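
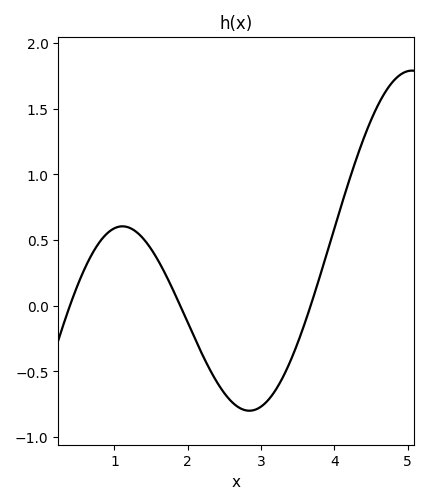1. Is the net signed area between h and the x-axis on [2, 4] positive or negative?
negative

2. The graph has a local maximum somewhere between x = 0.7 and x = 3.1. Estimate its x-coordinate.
1.1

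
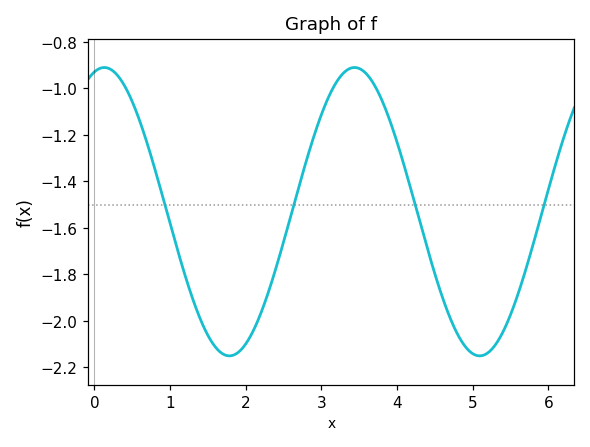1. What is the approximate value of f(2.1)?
-2.04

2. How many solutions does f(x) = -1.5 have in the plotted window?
4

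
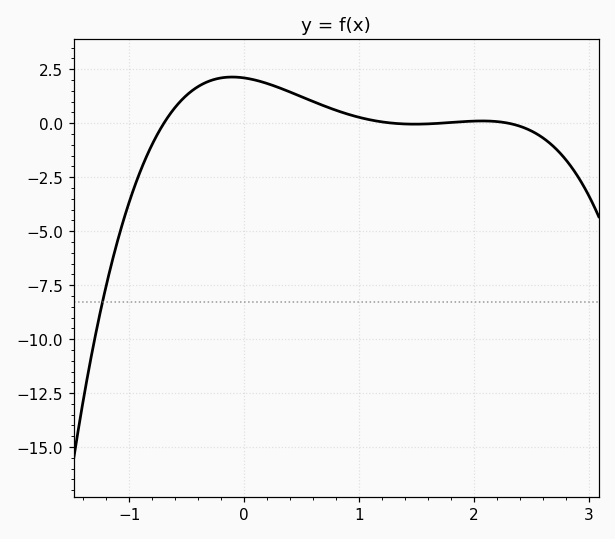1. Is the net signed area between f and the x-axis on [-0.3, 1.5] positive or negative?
positive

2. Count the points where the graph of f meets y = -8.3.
1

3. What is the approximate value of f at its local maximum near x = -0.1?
2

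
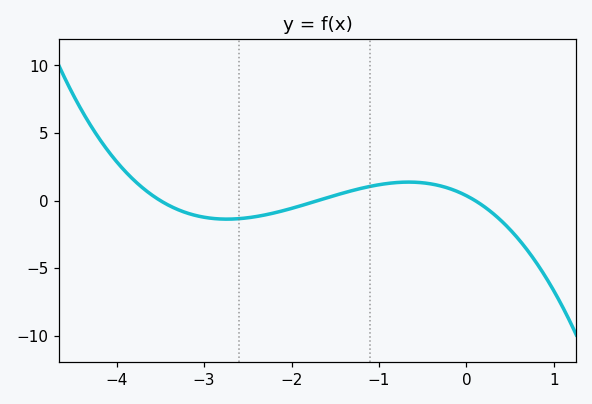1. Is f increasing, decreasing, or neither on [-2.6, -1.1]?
increasing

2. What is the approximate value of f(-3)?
-1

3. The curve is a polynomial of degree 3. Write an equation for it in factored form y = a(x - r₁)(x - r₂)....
y = -0.61(x + 3.5)(x + 1.7)(x - 0.1)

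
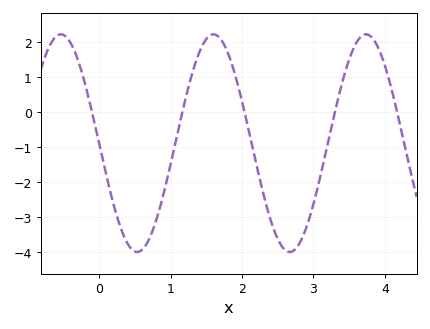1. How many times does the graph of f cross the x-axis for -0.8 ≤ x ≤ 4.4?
5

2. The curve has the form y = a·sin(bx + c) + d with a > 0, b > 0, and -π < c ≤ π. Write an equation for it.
y = 3.11sin(2.94x - 3.13) - 0.89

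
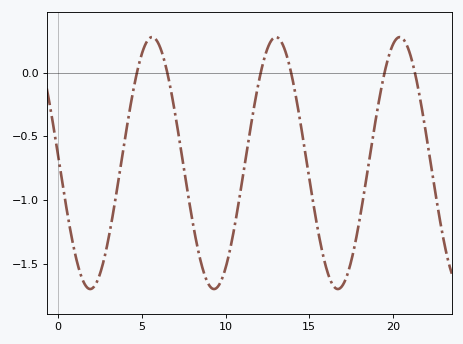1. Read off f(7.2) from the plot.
-0.492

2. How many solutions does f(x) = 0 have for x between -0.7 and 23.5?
6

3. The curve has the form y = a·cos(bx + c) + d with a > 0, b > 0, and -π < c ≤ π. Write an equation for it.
y = 0.99cos(0.85x + 1.51) - 0.71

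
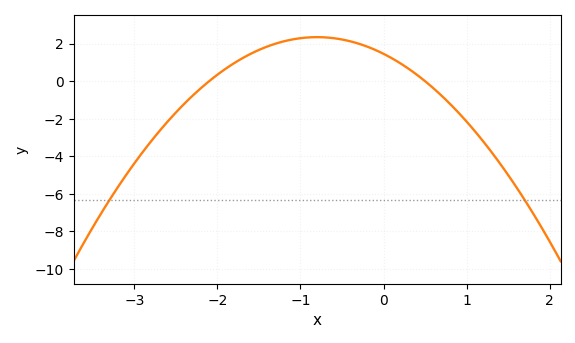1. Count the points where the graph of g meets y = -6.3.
2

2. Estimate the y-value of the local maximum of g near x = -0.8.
2.4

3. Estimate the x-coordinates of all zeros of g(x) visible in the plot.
-2.1, 0.5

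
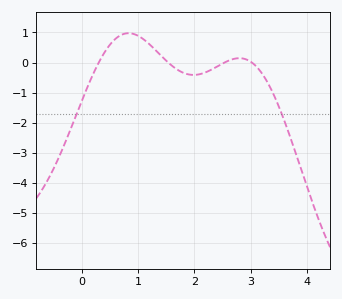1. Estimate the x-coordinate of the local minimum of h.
2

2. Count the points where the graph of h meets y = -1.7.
2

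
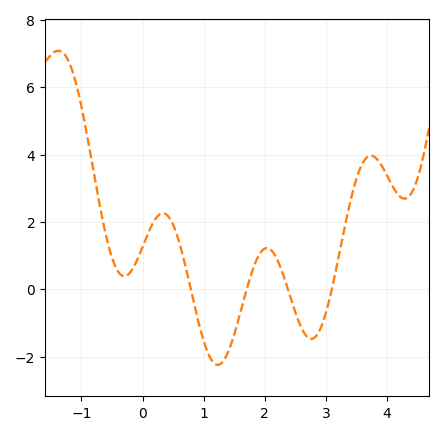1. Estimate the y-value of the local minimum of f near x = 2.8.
-1.4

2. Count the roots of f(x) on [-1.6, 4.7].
4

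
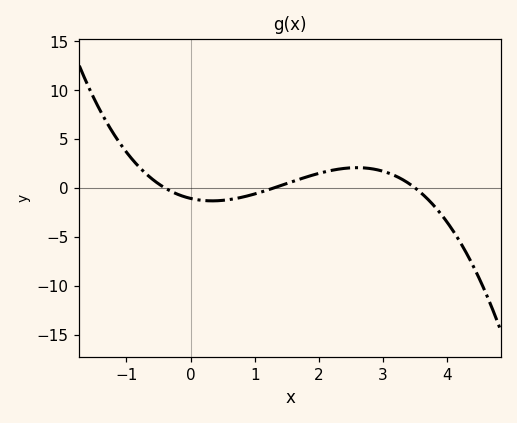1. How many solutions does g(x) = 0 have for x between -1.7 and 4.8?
3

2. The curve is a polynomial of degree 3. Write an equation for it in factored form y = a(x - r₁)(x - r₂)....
y = -0.59(x + 0.4)(x - 1.3)(x - 3.5)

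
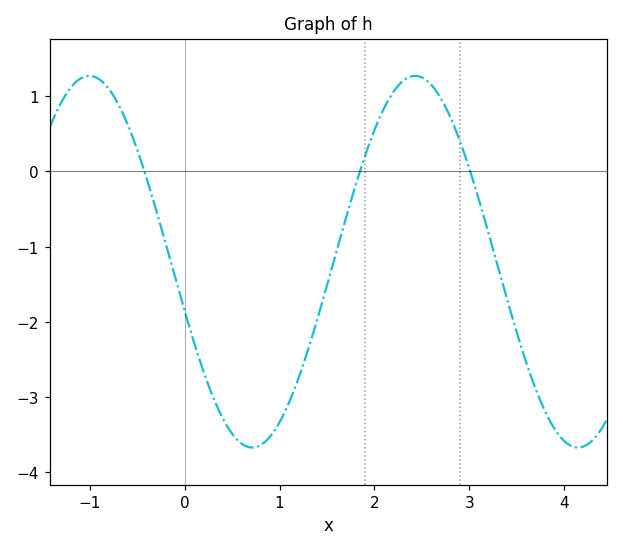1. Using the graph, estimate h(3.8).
-3.19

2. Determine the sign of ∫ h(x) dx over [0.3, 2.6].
negative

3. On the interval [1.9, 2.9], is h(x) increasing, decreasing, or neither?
neither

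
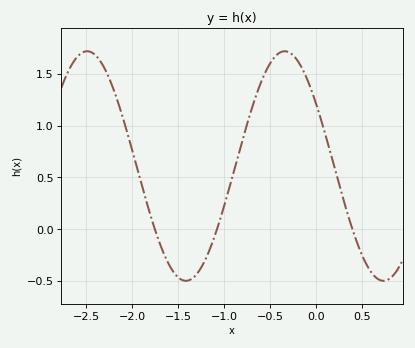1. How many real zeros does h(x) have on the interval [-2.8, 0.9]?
3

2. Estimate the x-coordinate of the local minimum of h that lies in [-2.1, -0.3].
-1.41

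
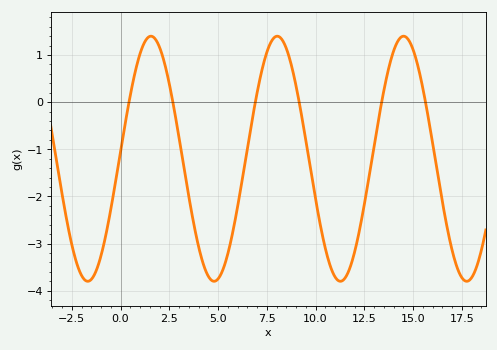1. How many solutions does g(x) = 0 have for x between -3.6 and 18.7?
6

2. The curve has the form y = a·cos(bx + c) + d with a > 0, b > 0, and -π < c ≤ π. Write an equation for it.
y = 2.6cos(0.97x - 1.51) - 1.2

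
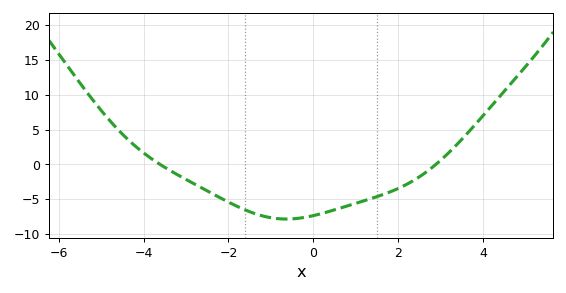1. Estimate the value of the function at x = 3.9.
6.3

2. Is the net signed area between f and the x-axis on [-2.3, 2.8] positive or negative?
negative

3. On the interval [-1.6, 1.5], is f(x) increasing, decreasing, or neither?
neither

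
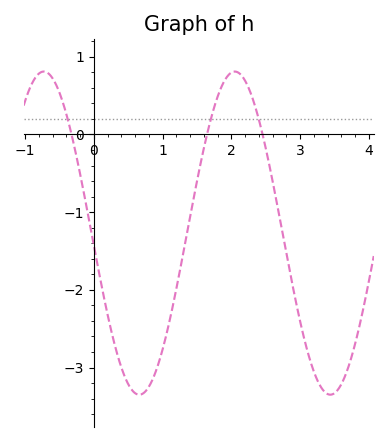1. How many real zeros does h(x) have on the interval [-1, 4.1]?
3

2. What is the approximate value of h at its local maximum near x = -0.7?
0.8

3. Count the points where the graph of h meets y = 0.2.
3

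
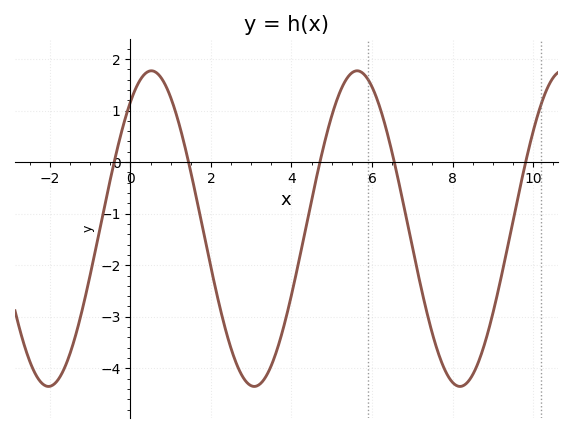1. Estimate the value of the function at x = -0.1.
0.9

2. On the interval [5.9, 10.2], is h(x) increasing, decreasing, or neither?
neither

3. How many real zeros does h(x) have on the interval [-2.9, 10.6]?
5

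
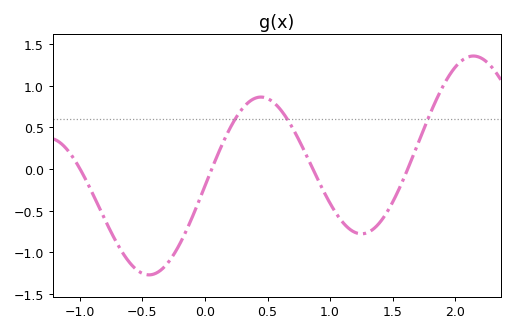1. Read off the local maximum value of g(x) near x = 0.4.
0.863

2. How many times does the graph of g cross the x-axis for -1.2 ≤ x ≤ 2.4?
4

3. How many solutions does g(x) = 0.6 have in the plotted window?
3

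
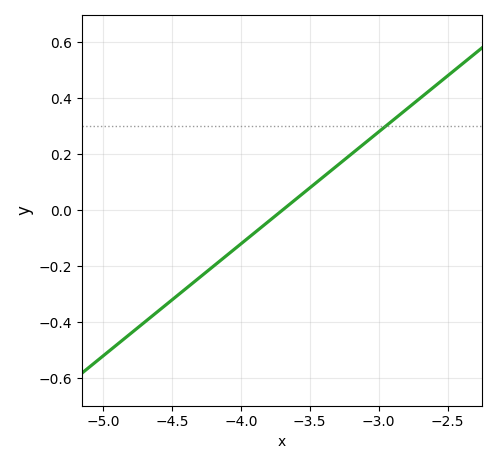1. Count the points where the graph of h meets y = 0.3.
1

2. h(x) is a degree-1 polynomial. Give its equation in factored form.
y = 0.4(x + 3.7)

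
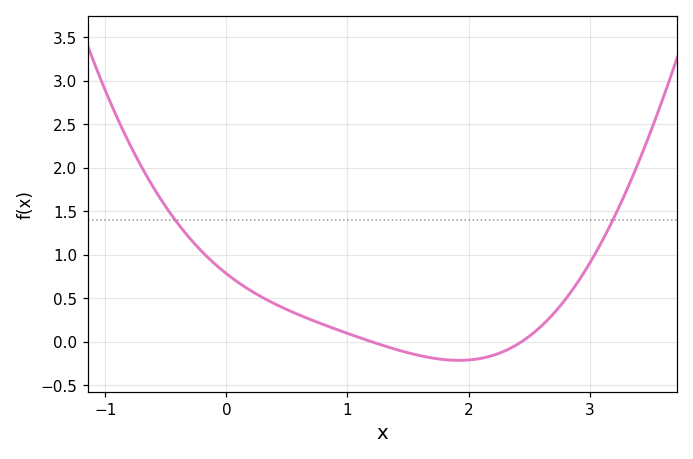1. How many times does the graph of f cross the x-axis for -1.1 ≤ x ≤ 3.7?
2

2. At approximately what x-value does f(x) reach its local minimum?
1.9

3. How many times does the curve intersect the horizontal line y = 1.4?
2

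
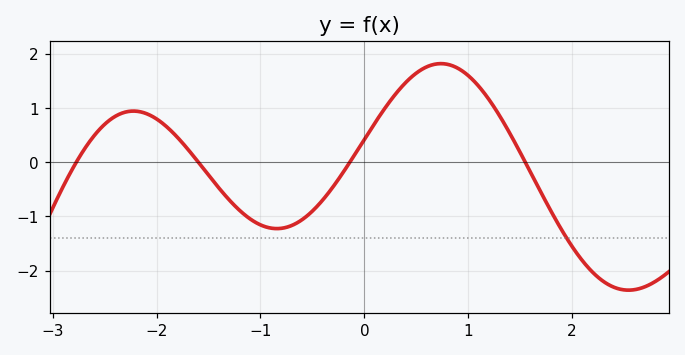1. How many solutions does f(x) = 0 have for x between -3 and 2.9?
4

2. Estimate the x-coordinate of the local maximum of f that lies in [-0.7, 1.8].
0.736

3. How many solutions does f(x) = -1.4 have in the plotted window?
1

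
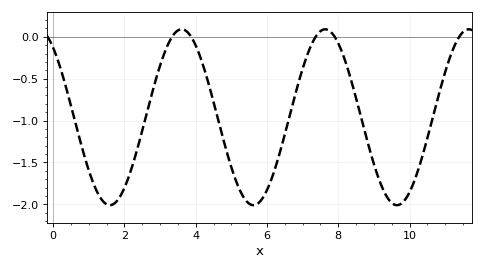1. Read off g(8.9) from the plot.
-1.37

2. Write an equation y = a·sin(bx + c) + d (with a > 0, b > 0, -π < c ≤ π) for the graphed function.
y = 1.05sin(1.56x + 2.23) - 0.96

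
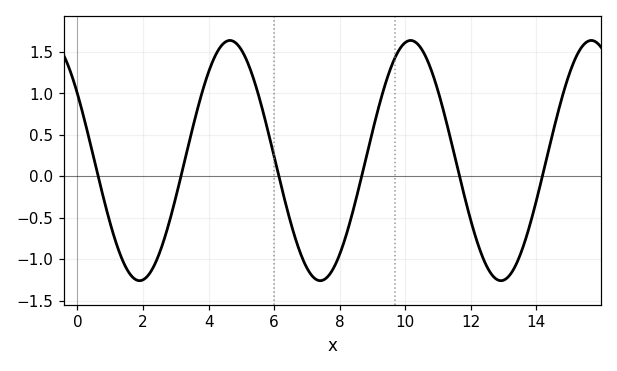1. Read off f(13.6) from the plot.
-0.85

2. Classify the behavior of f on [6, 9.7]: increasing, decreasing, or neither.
neither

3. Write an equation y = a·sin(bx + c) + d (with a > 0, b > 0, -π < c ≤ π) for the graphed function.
y = 1.45sin(1.1x + 2.6) + 0.19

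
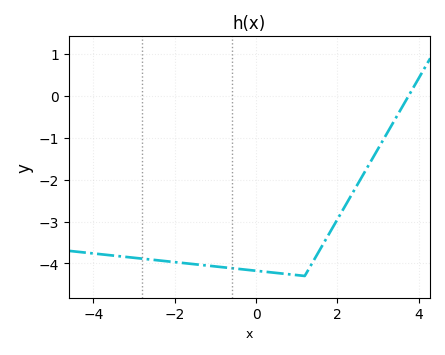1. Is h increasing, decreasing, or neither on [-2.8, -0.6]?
decreasing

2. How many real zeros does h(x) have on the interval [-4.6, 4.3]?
1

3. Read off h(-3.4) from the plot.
-3.8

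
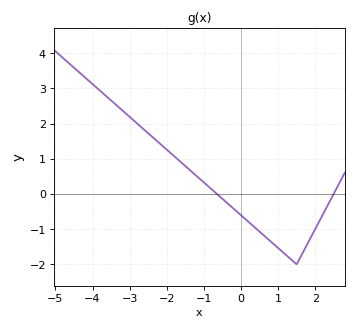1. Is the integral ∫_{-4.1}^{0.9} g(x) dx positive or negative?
positive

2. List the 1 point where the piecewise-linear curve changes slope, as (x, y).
(1.5, -2)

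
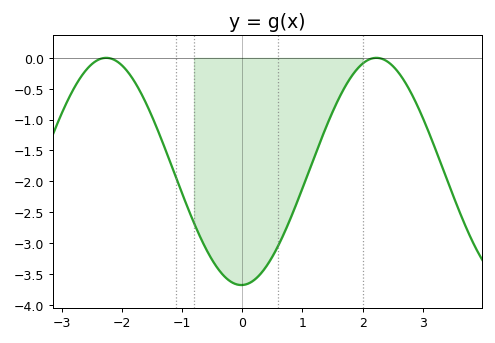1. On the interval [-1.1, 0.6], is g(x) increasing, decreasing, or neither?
neither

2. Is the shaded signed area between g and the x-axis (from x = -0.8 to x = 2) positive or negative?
negative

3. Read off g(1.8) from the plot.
-0.322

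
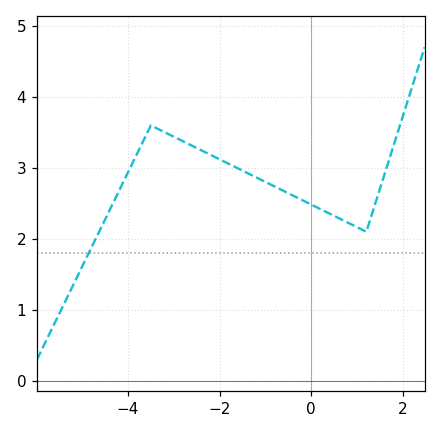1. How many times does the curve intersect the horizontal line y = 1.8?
1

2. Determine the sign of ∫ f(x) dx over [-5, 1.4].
positive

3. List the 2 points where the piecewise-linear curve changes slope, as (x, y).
(-3.5, 3.6); (1.2, 2.1)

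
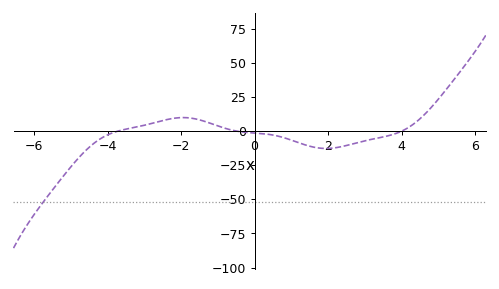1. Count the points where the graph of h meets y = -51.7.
1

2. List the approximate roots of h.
-3.8, -0.4, 4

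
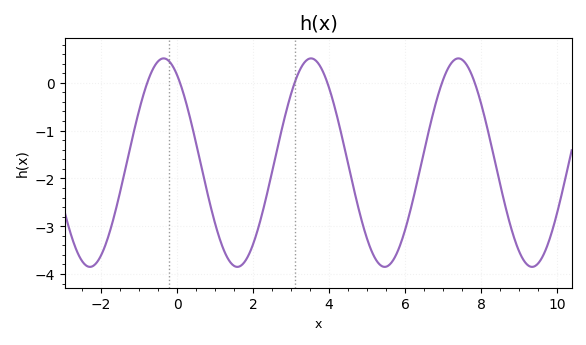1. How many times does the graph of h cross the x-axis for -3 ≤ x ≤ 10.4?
6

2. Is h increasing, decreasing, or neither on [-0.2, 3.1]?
neither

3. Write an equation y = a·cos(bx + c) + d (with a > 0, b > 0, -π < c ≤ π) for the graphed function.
y = 2.18cos(1.6x + 0.57) - 1.67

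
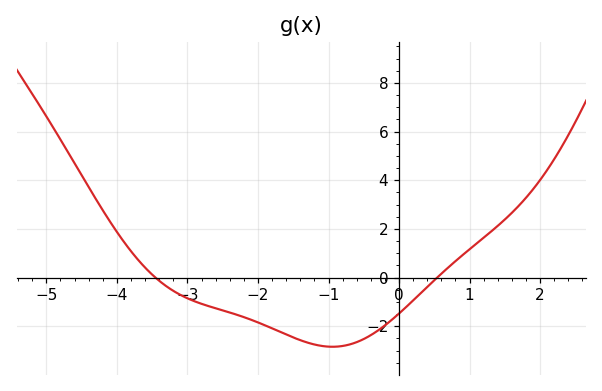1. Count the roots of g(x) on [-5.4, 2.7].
2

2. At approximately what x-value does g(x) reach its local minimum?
-1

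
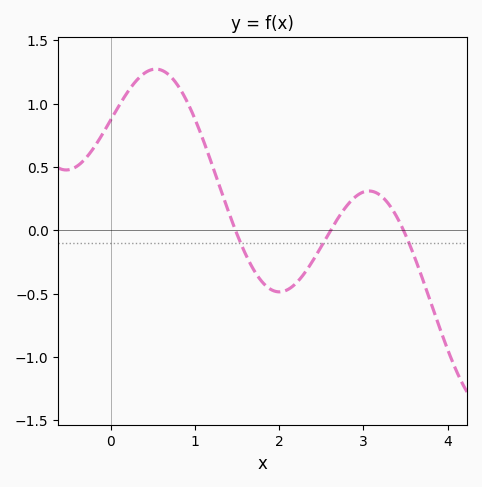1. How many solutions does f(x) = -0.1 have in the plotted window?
3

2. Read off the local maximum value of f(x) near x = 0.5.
1.27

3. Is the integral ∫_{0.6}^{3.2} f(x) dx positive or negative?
positive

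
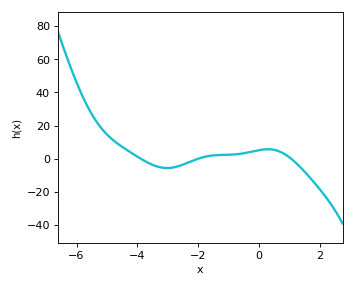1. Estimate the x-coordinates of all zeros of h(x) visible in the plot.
-3.8, -2, 1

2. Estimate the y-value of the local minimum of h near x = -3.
-6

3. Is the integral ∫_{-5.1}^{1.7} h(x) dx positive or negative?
positive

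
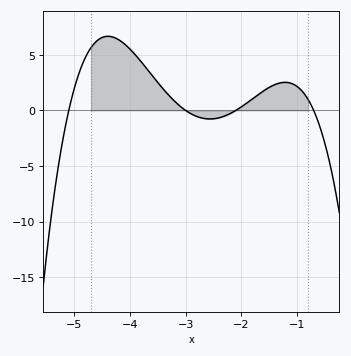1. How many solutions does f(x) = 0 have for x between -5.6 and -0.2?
4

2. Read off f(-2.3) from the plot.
-0.5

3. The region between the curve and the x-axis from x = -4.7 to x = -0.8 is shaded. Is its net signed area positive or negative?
positive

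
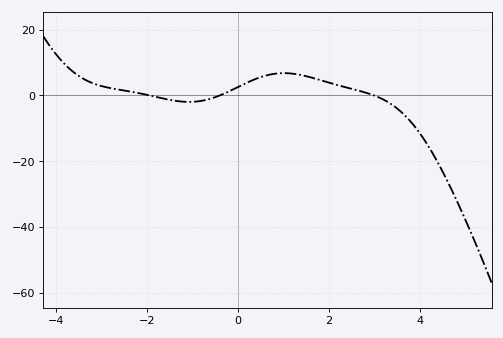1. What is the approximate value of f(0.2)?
3.85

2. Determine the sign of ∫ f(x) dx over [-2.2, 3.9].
positive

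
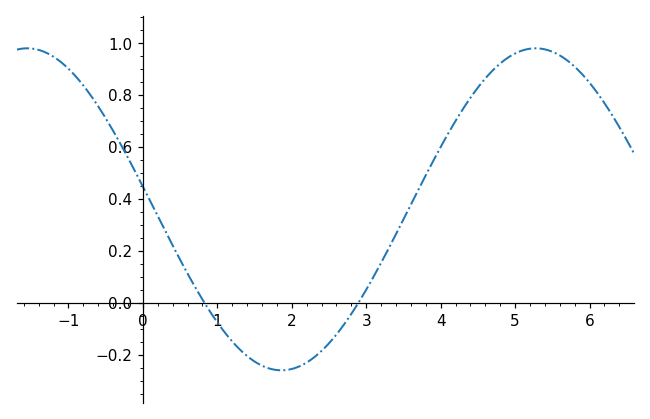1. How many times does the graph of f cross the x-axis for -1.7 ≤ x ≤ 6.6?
2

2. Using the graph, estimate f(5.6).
0.96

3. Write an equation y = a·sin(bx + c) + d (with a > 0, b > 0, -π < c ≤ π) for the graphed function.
y = 0.62sin(0.92x + 3) + 0.36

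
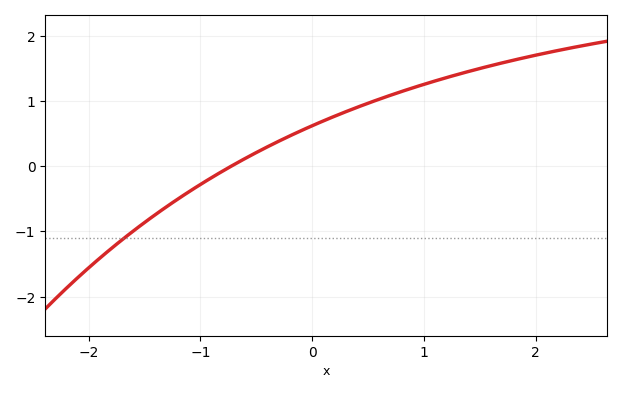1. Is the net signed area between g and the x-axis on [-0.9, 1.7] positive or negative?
positive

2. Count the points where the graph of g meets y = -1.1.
1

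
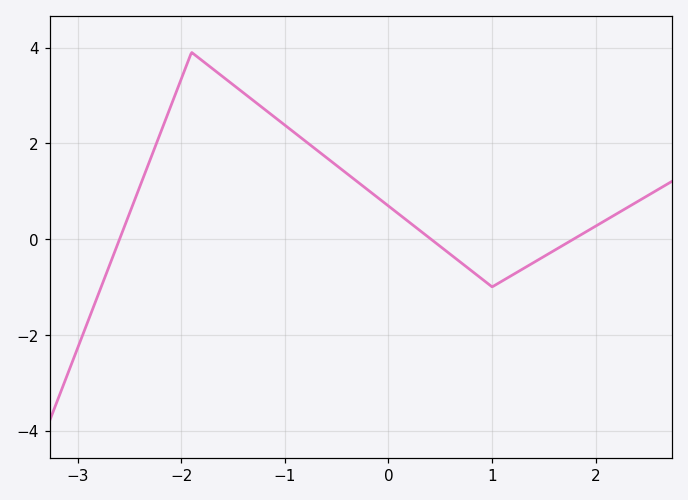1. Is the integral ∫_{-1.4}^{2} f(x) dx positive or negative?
positive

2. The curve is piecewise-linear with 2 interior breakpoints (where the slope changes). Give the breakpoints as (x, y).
(-1.9, 3.9); (1, -1)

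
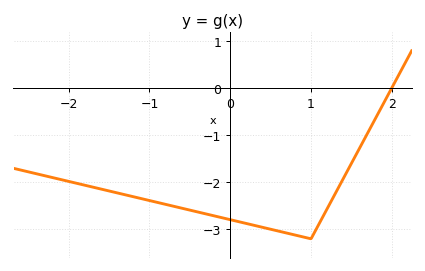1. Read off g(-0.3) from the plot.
-2.67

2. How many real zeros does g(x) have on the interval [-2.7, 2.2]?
1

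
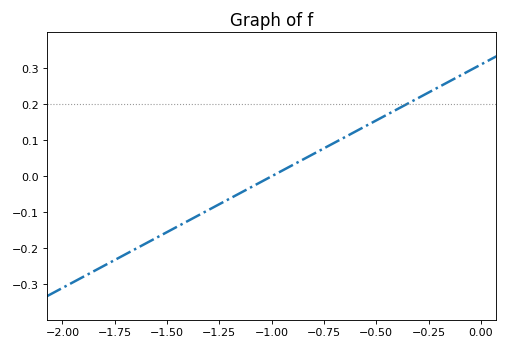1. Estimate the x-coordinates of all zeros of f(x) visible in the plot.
-1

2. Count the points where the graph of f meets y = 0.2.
1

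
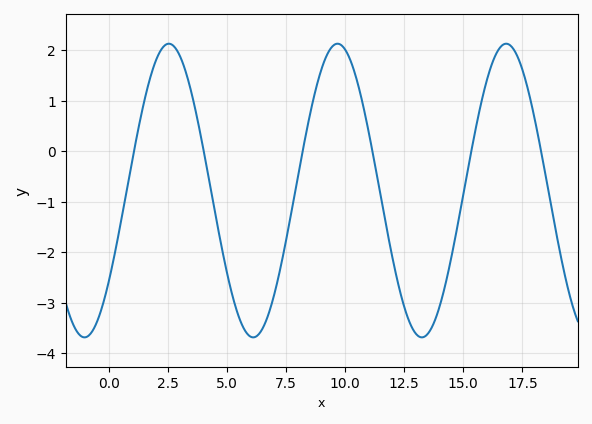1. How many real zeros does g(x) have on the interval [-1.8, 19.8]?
6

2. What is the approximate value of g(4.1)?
-0.216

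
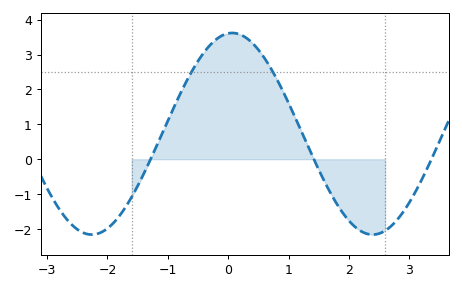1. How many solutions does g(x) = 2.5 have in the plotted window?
2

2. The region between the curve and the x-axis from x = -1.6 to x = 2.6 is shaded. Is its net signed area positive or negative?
positive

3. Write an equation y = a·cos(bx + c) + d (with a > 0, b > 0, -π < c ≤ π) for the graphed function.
y = 2.89cos(1.4x - 0.09) + 0.73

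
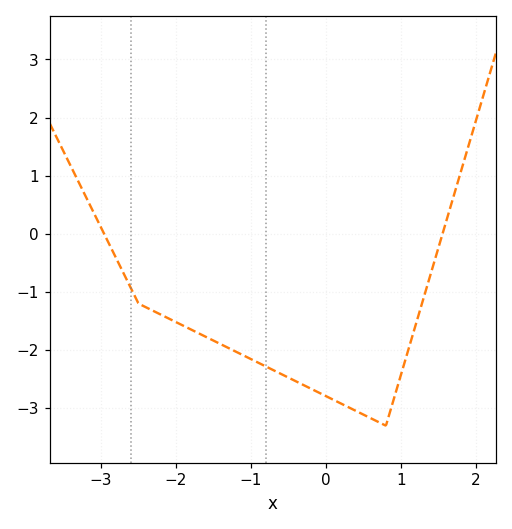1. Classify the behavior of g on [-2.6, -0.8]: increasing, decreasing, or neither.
decreasing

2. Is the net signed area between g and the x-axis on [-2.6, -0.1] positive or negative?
negative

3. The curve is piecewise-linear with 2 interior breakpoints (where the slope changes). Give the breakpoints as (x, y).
(-2.5, -1.2); (0.8, -3.3)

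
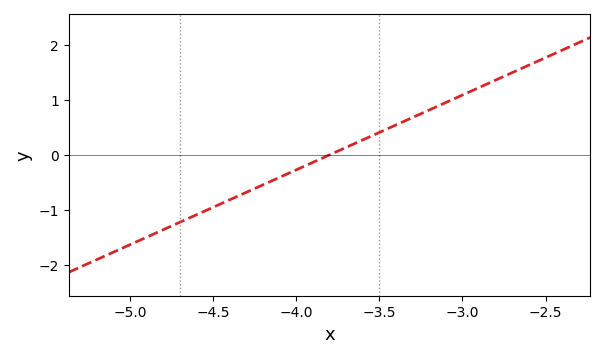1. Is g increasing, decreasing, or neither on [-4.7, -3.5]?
increasing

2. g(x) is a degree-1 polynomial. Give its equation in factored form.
y = 1.36(x + 3.8)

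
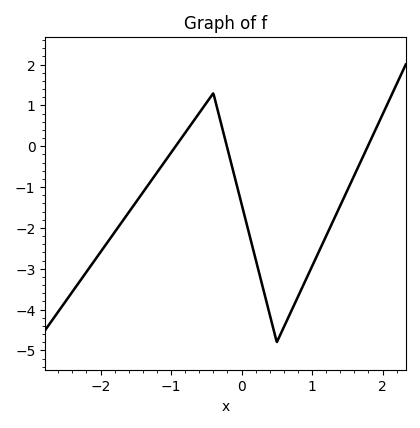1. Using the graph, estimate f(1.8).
0.034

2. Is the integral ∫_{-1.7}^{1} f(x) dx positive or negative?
negative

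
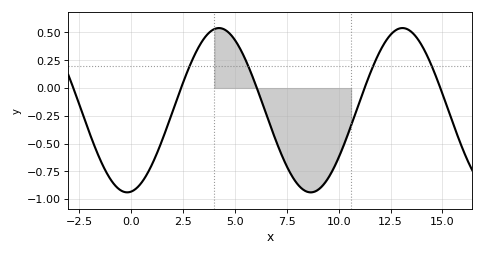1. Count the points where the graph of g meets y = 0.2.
4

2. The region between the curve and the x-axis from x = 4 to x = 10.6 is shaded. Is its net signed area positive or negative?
negative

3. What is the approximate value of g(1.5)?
-0.46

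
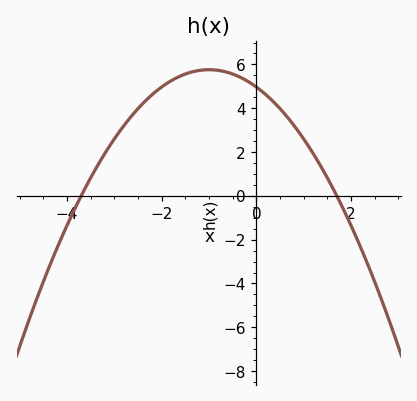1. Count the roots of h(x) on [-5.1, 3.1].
2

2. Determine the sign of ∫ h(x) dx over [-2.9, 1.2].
positive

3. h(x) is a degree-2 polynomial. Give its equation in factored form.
y = -0.79(x + 3.7)(x - 1.7)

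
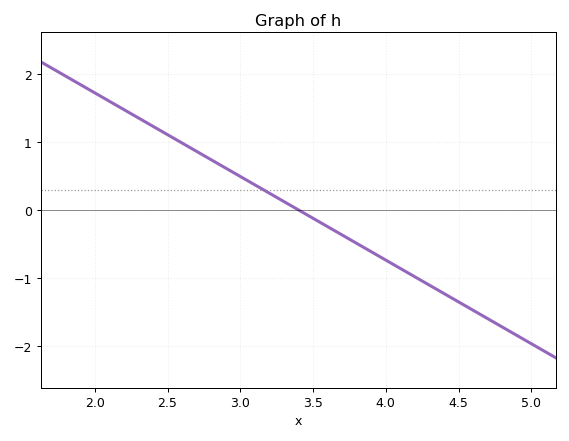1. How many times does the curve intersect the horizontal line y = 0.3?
1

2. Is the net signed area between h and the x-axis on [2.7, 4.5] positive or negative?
negative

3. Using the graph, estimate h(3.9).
-0.615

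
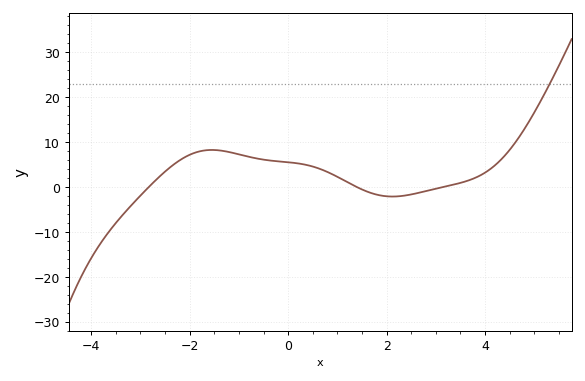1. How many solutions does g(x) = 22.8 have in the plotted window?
1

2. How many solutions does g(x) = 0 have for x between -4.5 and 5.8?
3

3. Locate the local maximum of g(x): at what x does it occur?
-1.6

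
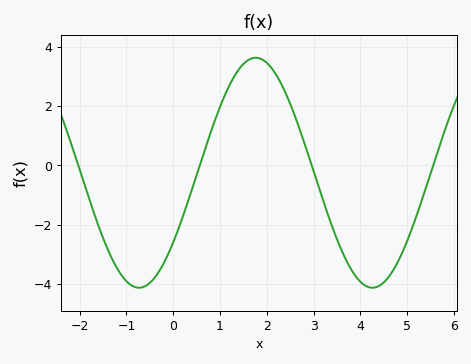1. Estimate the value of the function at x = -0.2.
-3.29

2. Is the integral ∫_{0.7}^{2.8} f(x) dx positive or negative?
positive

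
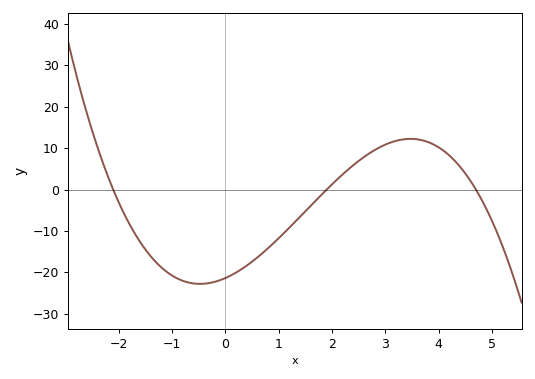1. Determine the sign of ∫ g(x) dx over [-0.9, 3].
negative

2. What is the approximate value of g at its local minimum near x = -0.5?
-22.8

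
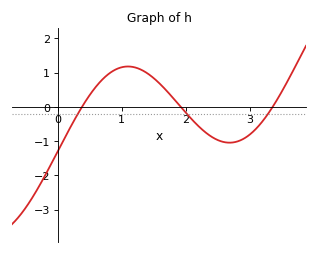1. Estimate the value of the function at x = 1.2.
1.16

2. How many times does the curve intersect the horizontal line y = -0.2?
3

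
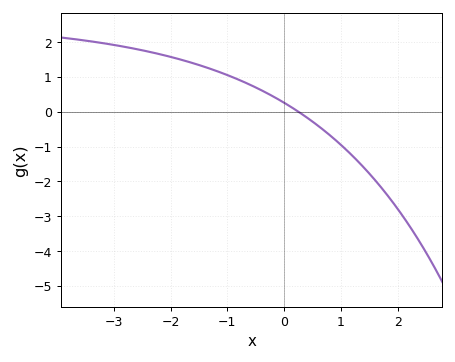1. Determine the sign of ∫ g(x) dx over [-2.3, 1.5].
positive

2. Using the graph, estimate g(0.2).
0.1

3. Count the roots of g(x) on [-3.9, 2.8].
1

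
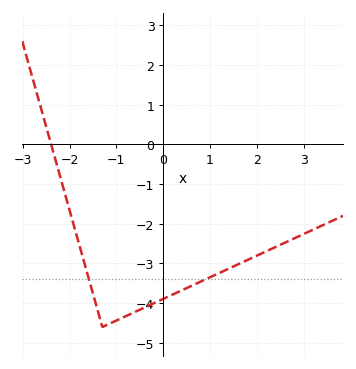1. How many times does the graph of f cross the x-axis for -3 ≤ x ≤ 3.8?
1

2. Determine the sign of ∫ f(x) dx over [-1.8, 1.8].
negative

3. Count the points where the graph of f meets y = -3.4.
2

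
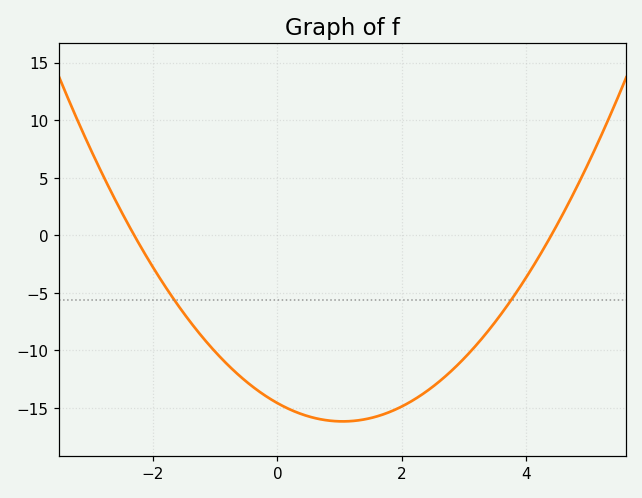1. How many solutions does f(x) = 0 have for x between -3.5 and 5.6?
2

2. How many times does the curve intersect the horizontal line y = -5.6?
2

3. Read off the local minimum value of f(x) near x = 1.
-16.2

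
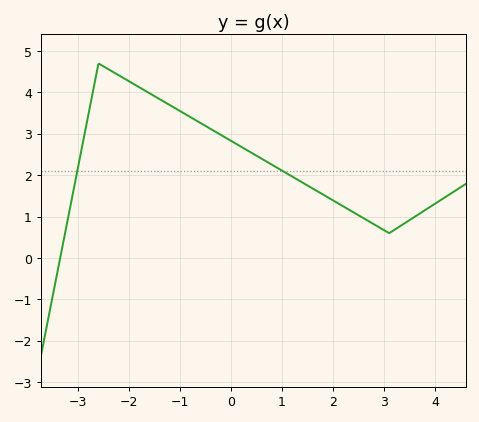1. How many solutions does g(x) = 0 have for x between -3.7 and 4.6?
1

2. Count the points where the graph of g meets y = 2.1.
2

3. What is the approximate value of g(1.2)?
1.97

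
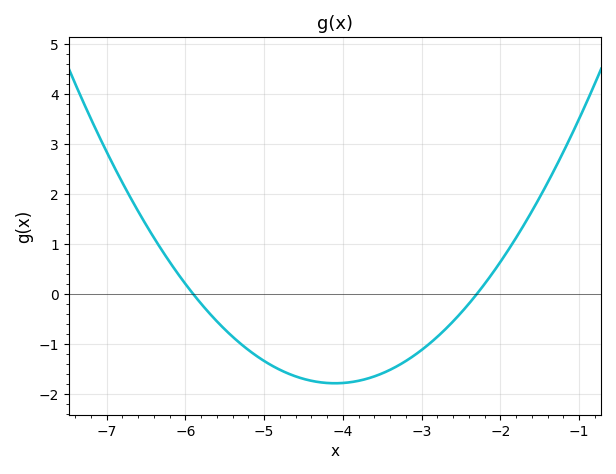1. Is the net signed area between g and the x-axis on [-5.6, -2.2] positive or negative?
negative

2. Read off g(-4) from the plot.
-1.78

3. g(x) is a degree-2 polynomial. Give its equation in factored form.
y = 0.55(x + 5.9)(x + 2.3)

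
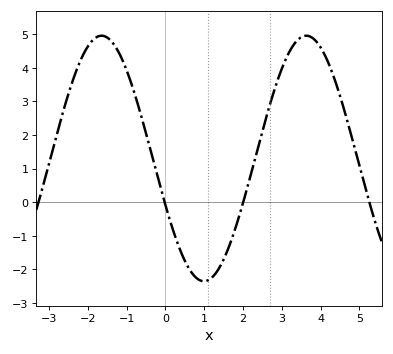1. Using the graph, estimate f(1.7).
-1.13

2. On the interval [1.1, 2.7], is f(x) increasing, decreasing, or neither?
increasing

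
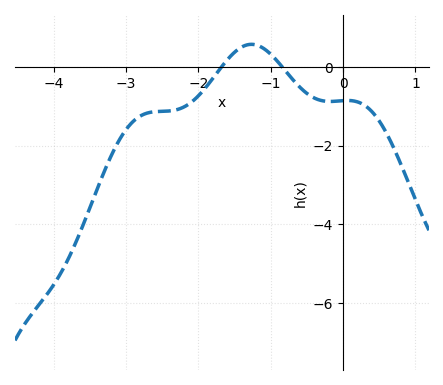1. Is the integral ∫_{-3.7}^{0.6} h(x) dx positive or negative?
negative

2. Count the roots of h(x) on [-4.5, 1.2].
2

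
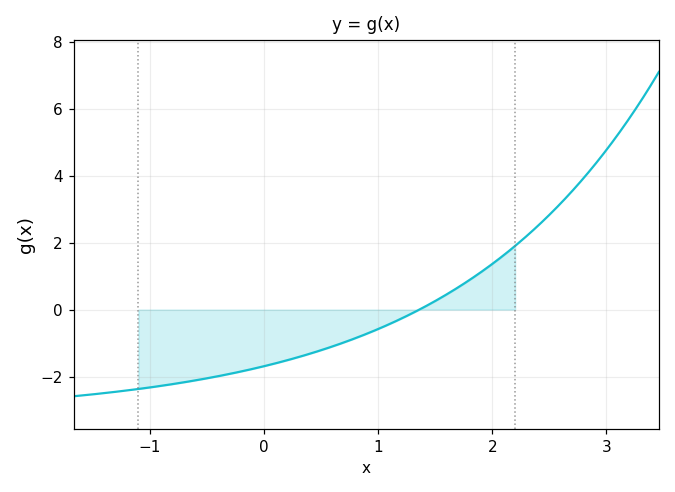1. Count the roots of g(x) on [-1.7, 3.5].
1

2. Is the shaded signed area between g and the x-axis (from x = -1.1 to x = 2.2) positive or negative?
negative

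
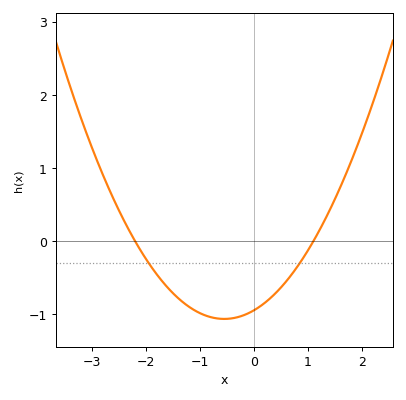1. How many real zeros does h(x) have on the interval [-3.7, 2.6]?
2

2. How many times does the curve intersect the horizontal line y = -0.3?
2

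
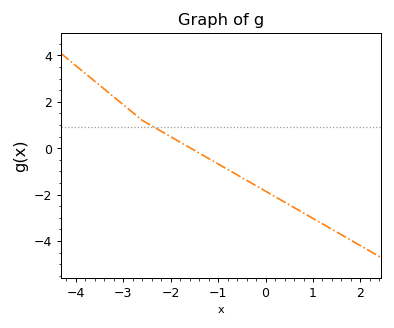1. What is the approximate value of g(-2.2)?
0.8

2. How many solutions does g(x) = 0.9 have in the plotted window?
1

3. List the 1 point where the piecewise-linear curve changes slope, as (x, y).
(-2.6, 1.2)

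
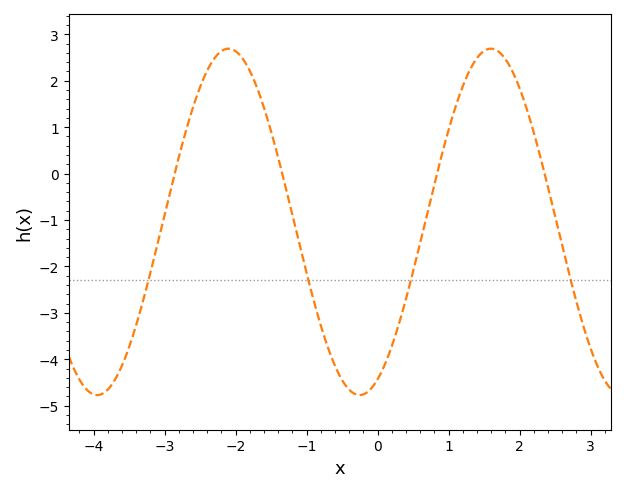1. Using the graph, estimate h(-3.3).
-2.7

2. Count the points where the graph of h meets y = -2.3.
4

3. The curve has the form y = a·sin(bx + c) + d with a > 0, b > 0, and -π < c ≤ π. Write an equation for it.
y = 3.73sin(1.7x - 1.1) - 1.04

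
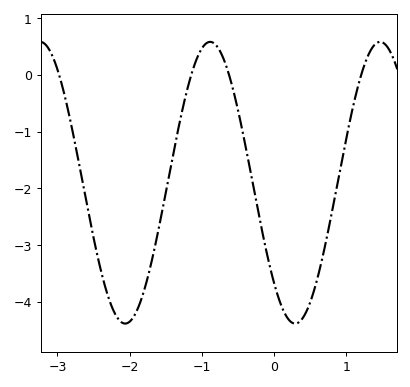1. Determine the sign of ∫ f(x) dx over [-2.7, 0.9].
negative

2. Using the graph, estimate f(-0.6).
-0.103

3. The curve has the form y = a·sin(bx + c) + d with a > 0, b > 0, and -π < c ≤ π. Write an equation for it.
y = 2.48sin(2.67x - 2.35) - 1.9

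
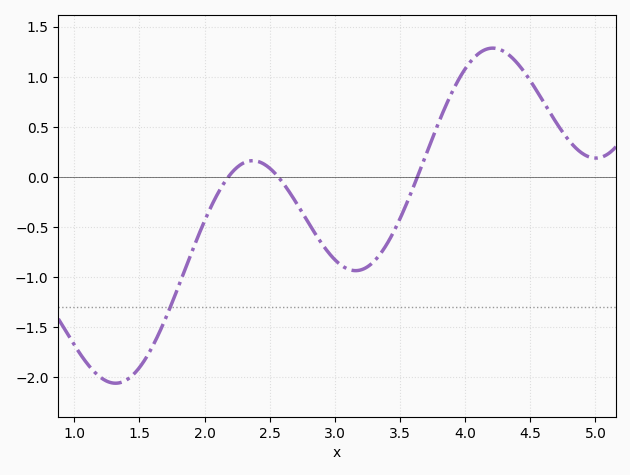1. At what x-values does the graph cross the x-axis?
2.18, 2.56, 3.63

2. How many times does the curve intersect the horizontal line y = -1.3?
1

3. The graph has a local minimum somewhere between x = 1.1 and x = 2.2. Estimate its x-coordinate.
1.32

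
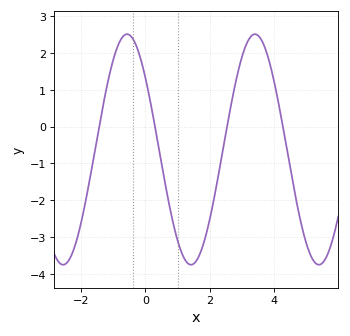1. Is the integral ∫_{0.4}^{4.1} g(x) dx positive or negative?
negative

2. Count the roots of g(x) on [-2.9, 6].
4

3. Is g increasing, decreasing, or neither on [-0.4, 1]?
decreasing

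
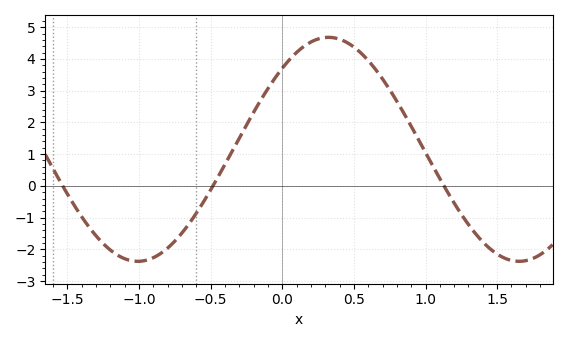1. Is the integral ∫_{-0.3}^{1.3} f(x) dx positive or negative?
positive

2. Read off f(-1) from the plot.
-2.38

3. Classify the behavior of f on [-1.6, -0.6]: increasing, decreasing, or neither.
neither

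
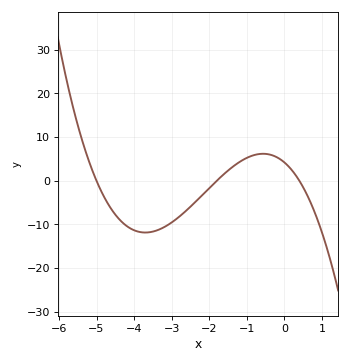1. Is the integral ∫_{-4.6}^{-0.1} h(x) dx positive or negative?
negative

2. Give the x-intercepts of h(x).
-5, -1.8, 0.4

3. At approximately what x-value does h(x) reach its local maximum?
-0.6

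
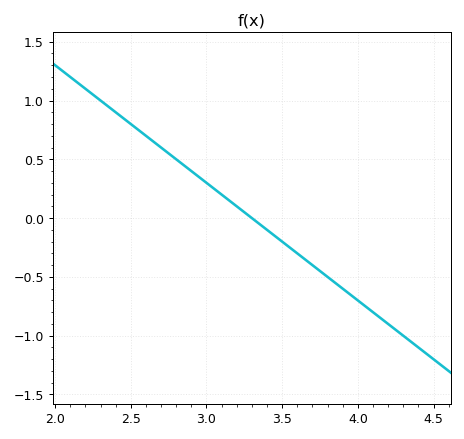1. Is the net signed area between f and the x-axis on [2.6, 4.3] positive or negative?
negative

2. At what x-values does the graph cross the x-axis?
3.3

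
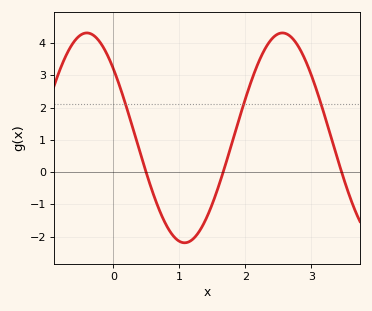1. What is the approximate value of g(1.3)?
-1.85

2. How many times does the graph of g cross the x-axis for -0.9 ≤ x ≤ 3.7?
3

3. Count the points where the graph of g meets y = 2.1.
3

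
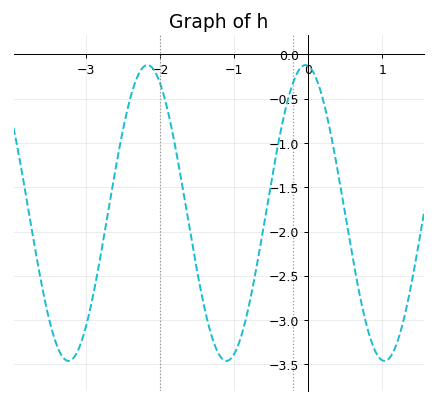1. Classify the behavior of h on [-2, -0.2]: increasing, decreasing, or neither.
neither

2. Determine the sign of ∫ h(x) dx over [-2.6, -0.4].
negative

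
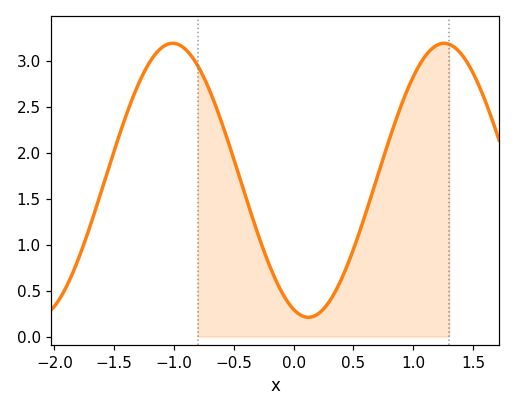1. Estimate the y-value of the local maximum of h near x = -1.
3.19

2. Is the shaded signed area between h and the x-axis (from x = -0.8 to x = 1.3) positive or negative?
positive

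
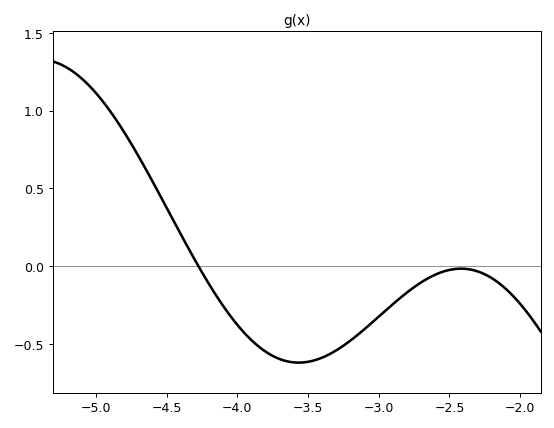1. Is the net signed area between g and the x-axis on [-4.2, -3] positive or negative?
negative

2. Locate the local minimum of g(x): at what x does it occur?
-3.57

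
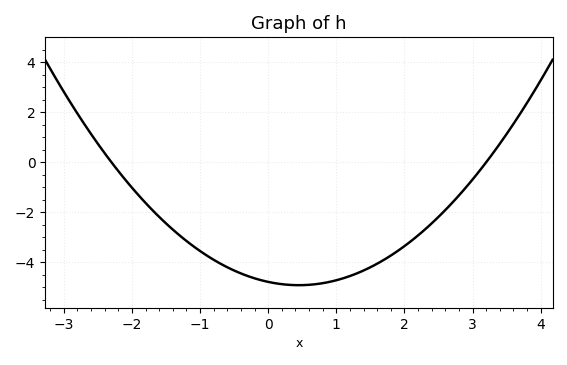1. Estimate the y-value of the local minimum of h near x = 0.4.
-4.92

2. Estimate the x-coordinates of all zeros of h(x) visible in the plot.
-2.3, 3.2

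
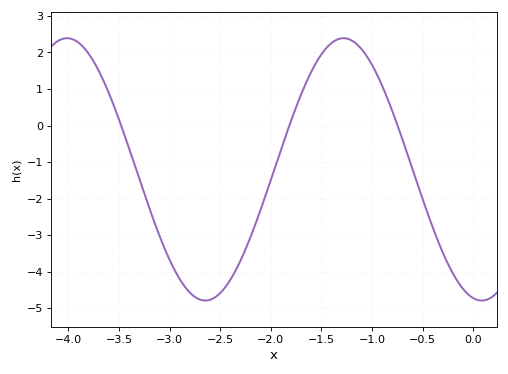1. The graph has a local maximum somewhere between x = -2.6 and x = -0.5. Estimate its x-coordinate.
-1.28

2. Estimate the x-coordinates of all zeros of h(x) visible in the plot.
-3.48, -1.82, -0.748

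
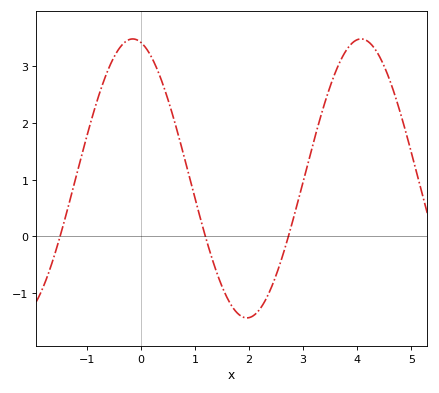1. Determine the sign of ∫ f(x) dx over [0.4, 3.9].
positive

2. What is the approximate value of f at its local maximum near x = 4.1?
3.47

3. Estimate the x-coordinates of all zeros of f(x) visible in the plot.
-1.49, 1.2, 2.73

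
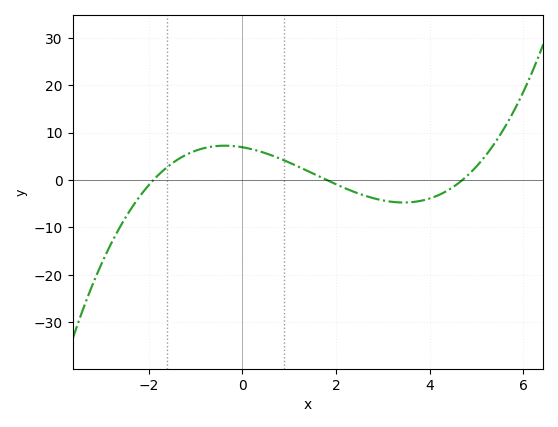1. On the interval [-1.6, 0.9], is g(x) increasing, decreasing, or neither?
neither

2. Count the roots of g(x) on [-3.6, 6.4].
3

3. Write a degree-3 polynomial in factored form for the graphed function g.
y = 0.43(x + 1.9)(x - 1.8)(x - 4.7)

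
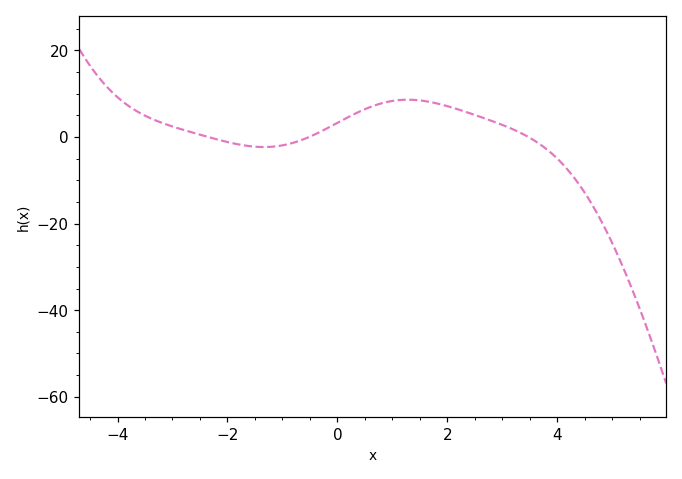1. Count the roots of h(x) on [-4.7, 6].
3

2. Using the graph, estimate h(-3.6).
5.59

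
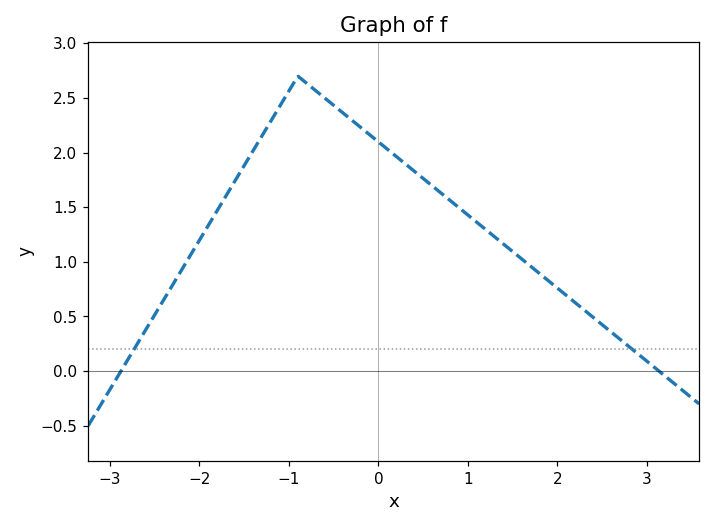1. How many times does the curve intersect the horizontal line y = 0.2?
2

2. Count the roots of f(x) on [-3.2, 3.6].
2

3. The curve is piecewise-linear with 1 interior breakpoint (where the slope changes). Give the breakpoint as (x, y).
(-0.9, 2.7)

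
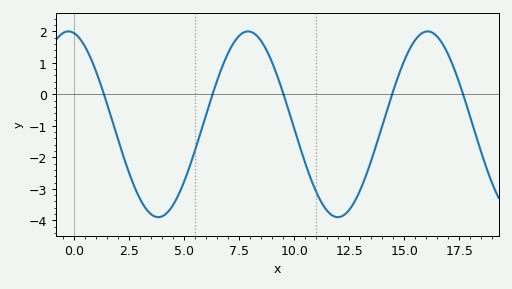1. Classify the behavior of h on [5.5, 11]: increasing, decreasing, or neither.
neither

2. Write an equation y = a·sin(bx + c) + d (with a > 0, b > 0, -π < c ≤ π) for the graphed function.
y = 2.95sin(0.77x + 1.8) - 0.95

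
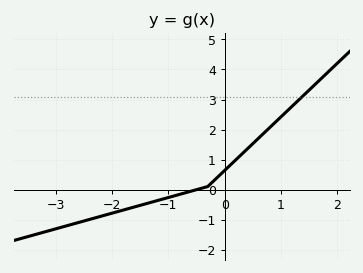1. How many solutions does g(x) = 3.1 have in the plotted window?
1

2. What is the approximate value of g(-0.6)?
-0.057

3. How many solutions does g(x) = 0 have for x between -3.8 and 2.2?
1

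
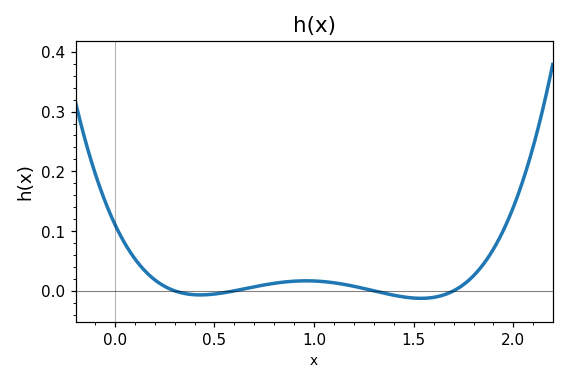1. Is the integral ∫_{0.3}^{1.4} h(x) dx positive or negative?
positive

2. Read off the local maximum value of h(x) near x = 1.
0.02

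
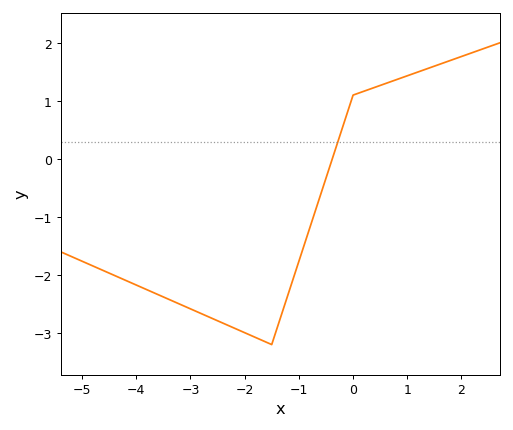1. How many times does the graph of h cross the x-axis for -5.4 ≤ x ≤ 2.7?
1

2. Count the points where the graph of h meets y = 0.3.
1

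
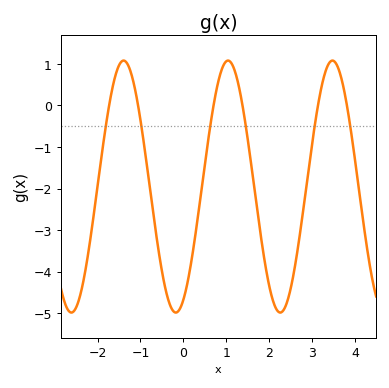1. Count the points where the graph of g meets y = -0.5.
6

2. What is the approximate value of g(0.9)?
0.876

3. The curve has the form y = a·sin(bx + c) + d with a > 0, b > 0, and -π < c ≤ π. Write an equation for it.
y = 3.03sin(2.58x - 1.12) - 1.95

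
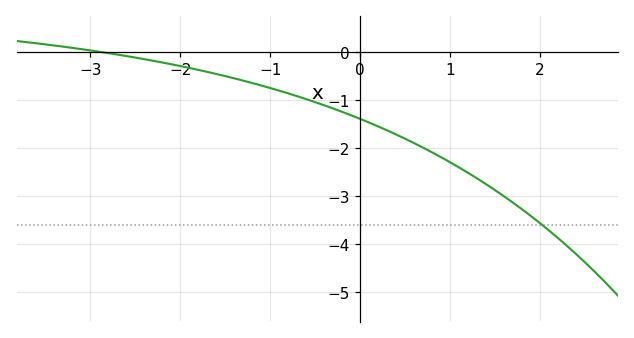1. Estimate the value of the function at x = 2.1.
-3.72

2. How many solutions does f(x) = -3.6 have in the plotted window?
1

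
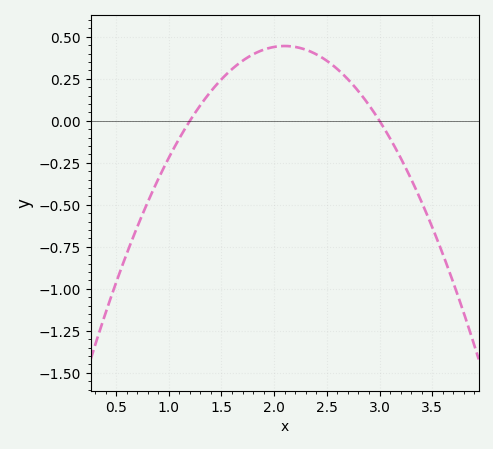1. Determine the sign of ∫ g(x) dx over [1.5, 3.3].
positive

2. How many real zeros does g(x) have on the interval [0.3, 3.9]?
2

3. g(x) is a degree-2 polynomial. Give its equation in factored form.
y = -0.55(x - 1.2)(x - 3)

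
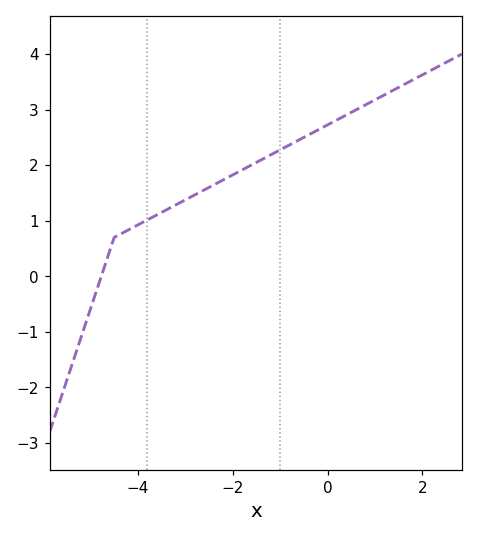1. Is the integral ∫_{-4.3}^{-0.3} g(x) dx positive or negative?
positive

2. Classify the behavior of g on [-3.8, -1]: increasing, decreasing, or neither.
increasing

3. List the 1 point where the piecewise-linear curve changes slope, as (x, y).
(-4.5, 0.7)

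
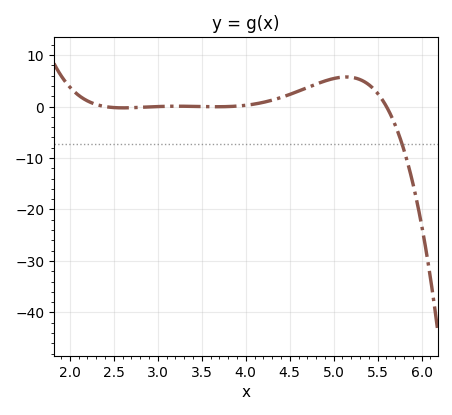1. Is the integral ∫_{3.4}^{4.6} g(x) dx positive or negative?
positive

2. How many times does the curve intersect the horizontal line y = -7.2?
1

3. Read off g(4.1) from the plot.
0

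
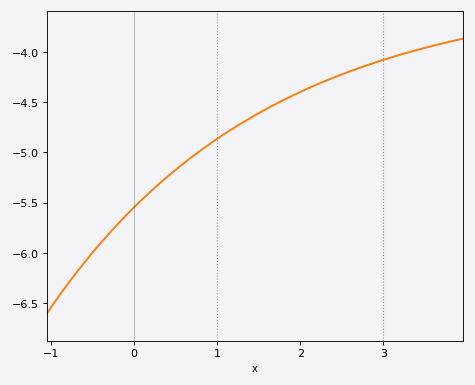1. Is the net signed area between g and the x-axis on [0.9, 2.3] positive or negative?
negative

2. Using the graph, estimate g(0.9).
-4.9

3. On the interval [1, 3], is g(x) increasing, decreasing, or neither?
increasing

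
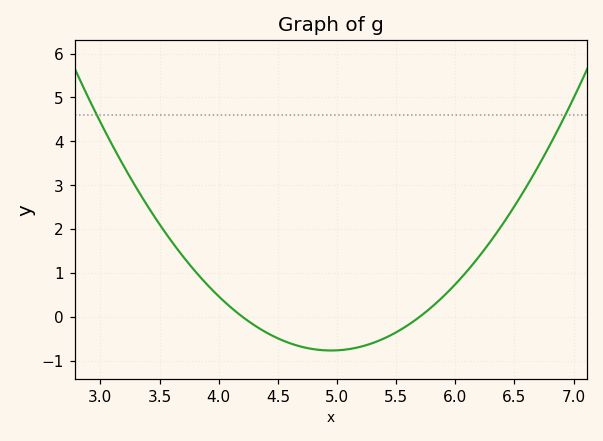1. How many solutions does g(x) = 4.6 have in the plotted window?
2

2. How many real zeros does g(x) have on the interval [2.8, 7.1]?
2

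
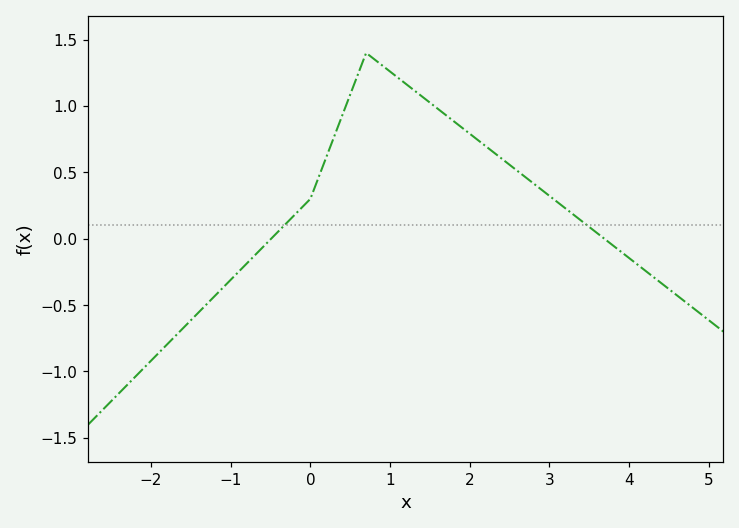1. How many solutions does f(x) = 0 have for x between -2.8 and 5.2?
2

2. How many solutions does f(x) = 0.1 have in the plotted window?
2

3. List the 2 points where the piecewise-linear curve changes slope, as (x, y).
(0, 0.3); (0.7, 1.4)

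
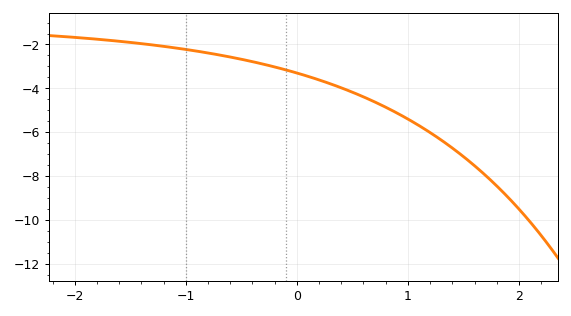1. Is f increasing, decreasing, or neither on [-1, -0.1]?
decreasing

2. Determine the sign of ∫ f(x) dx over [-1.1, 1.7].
negative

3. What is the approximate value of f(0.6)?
-4.4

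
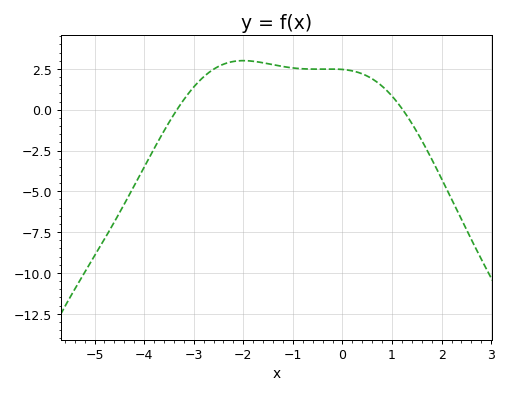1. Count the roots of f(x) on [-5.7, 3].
2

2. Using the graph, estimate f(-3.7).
-1.85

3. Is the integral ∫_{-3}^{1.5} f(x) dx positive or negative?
positive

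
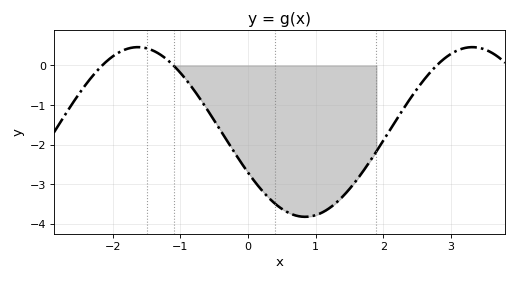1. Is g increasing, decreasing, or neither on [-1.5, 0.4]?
decreasing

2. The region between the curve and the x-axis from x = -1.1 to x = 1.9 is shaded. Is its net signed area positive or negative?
negative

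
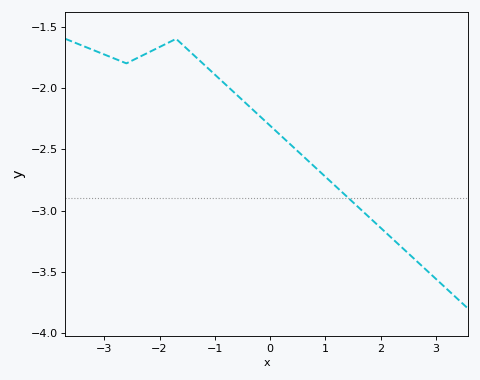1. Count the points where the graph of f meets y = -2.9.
1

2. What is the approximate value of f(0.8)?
-2.65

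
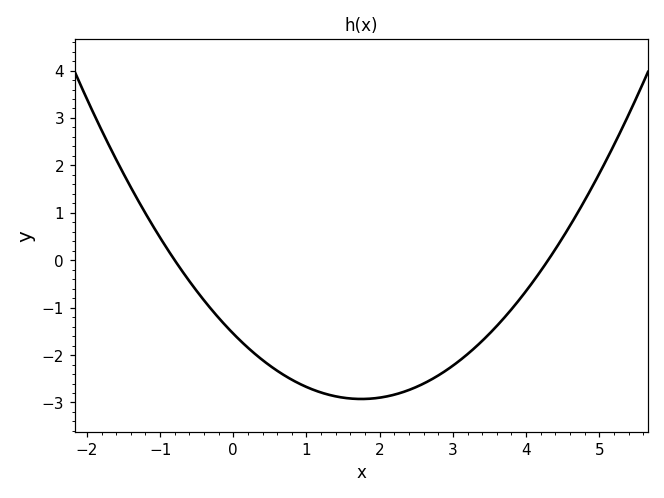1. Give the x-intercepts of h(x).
-0.8, 4.3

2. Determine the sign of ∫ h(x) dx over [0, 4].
negative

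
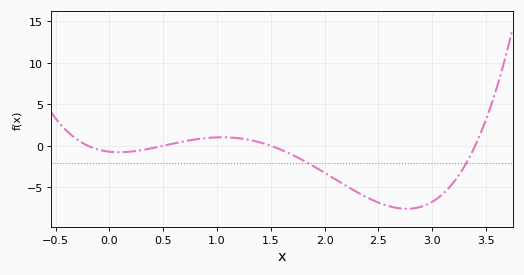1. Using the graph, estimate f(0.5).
0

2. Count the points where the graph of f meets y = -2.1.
2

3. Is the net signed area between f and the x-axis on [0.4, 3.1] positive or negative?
negative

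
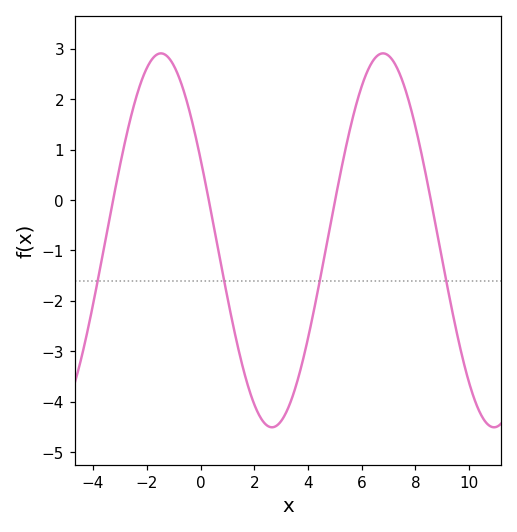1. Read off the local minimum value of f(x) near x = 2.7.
-4.51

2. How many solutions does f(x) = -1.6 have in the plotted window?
4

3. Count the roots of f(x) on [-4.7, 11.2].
4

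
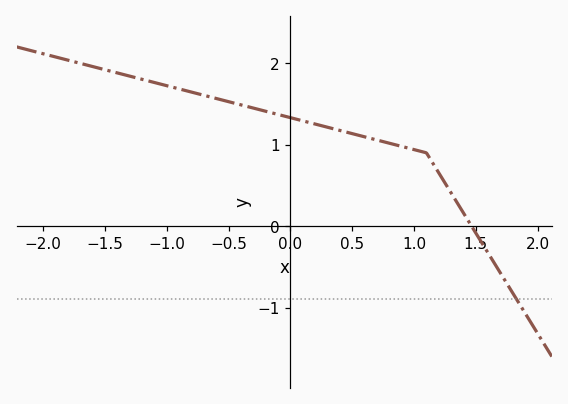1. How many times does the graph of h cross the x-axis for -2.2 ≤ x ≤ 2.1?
1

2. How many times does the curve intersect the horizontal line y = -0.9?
1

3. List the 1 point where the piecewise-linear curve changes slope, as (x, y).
(1.1, 0.9)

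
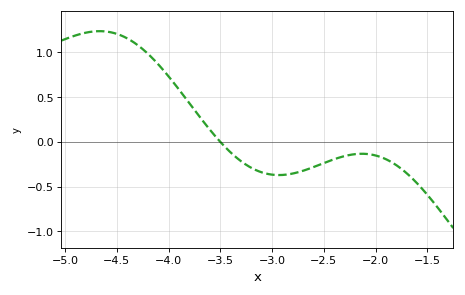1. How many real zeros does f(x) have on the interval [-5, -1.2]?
1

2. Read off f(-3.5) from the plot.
-0.001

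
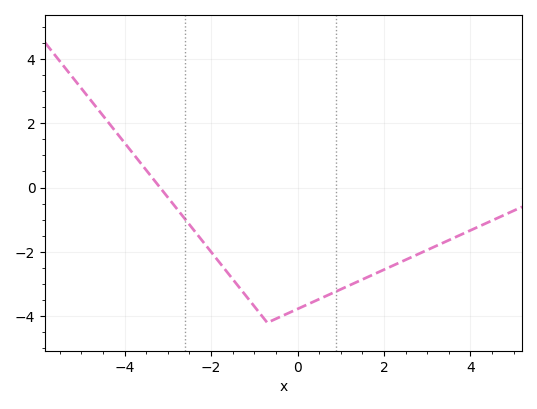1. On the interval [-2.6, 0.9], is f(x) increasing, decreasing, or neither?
neither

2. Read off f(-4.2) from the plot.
1.8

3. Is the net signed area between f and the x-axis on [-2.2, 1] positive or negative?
negative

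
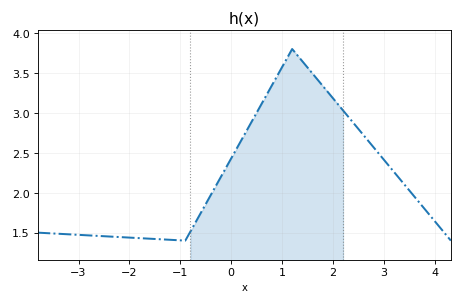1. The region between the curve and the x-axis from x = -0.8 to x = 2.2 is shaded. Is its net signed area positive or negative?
positive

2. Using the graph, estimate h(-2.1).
1.45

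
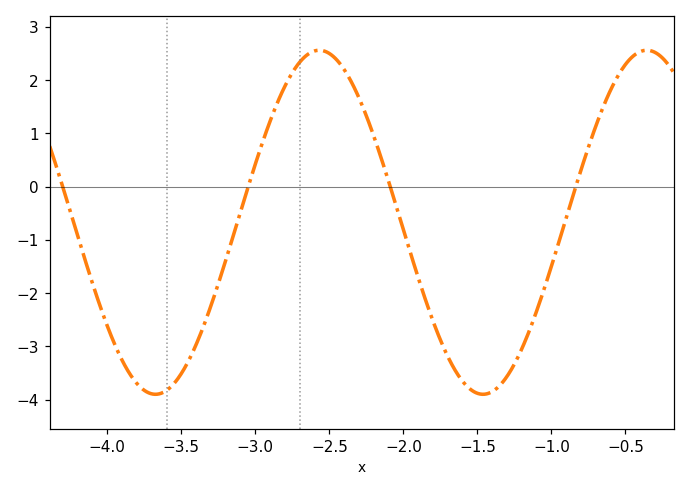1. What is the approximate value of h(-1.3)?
-3.56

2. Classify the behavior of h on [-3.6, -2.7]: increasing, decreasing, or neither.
increasing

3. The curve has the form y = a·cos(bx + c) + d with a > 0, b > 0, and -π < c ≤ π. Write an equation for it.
y = 3.23cos(2.84x + 1.01) - 0.67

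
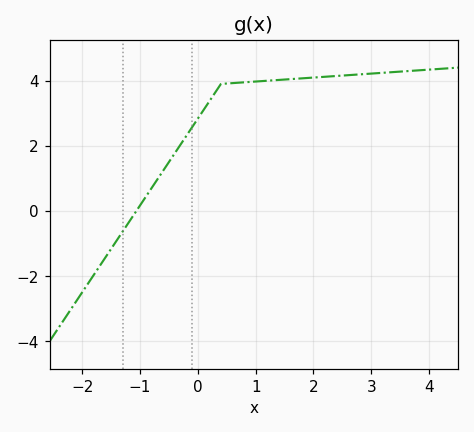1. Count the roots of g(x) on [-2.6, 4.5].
1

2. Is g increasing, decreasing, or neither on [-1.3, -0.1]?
increasing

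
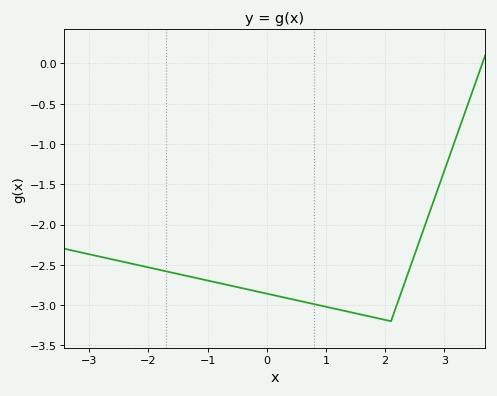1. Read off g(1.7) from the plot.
-3.15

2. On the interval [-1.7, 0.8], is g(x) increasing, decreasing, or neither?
decreasing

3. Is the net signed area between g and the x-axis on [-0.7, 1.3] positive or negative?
negative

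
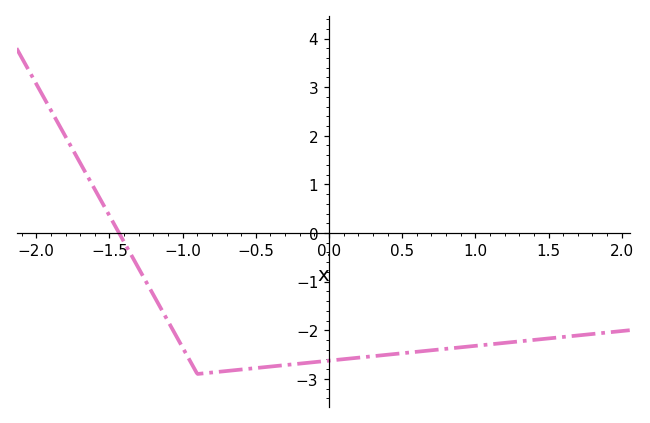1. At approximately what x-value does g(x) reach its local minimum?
-0.899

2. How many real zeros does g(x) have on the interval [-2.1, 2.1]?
1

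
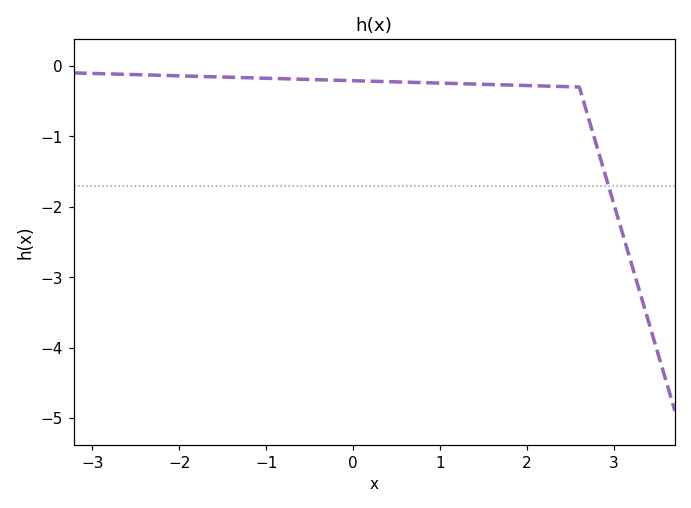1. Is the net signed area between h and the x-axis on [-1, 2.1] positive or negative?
negative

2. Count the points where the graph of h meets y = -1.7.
1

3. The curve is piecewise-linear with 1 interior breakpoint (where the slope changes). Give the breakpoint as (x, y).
(2.6, -0.3)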